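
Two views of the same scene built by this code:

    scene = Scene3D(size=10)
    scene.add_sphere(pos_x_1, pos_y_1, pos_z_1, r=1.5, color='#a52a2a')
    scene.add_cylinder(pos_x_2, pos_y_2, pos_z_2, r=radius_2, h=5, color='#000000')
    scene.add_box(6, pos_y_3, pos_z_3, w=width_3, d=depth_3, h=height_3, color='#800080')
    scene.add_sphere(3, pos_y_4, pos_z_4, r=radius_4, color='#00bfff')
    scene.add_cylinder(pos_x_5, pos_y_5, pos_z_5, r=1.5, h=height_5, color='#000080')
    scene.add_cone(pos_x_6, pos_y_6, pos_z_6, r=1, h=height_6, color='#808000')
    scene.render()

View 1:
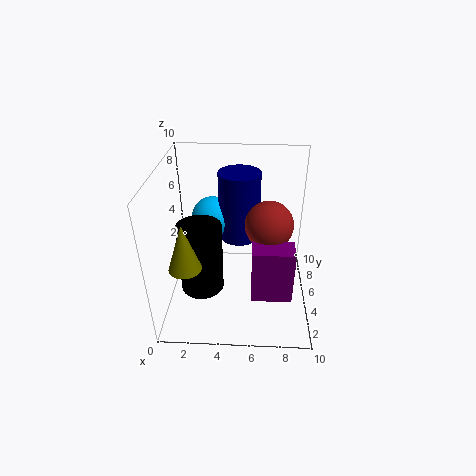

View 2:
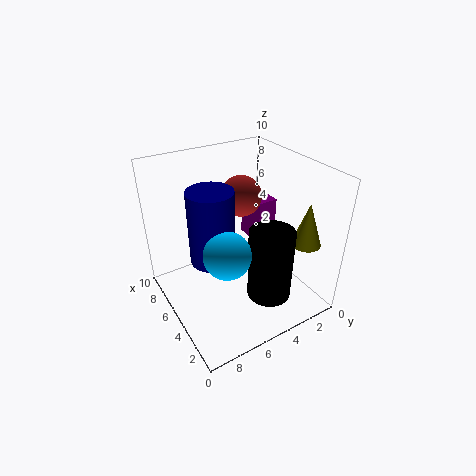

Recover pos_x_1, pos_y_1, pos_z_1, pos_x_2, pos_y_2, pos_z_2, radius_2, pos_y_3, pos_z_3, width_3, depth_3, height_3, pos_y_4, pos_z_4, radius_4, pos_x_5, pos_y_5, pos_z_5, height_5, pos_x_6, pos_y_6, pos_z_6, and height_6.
pos_x_1 = 7; pos_y_1 = 3.5; pos_z_1 = 7; pos_x_2 = 2.5; pos_y_2 = 4; pos_z_2 = 1.5; radius_2 = 1.5; pos_y_3 = 1; pos_z_3 = 3; width_3 = 2.5; depth_3 = 1.5; height_3 = 3.5; pos_y_4 = 7; pos_z_4 = 5.5; radius_4 = 1.5; pos_x_5 = 5; pos_y_5 = 7; pos_z_5 = 4; height_5 = 5; pos_x_6 = 2; pos_y_6 = 1.5; pos_z_6 = 5; height_6 = 3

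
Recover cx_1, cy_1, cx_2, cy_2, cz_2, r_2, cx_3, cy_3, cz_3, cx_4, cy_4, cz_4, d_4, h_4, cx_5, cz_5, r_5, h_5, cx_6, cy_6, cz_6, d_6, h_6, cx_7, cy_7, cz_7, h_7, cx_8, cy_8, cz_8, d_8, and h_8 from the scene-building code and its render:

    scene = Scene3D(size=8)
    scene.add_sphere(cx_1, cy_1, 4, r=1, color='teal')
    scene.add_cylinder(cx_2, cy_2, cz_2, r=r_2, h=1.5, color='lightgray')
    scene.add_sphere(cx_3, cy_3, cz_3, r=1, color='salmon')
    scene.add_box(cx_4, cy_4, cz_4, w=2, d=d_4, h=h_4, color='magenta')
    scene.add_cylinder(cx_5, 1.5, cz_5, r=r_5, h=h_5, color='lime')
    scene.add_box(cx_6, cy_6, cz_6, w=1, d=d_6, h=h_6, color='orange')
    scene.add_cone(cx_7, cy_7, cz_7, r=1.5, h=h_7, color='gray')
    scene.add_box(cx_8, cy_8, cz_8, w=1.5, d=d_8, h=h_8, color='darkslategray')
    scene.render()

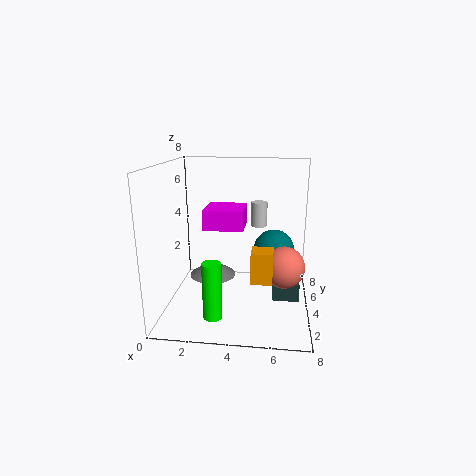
cx_1 = 6
cy_1 = 2.5
cx_2 = 5
cy_2 = 6.5
cz_2 = 4
r_2 = 0.5
cx_3 = 6.5
cy_3 = 1.5
cz_3 = 3.5
cx_4 = 2.5
cy_4 = 2
cz_4 = 5
d_4 = 2
h_4 = 1
cx_5 = 3
cz_5 = 0.5
r_5 = 0.5
h_5 = 3
cx_6 = 5
cy_6 = 0.5
cz_6 = 3
d_6 = 1
h_6 = 1.5
cx_7 = 2
cy_7 = 6.5
cz_7 = 0.5
h_7 = 1
cx_8 = 6
cy_8 = 3.5
cz_8 = 0.5
d_8 = 2
h_8 = 1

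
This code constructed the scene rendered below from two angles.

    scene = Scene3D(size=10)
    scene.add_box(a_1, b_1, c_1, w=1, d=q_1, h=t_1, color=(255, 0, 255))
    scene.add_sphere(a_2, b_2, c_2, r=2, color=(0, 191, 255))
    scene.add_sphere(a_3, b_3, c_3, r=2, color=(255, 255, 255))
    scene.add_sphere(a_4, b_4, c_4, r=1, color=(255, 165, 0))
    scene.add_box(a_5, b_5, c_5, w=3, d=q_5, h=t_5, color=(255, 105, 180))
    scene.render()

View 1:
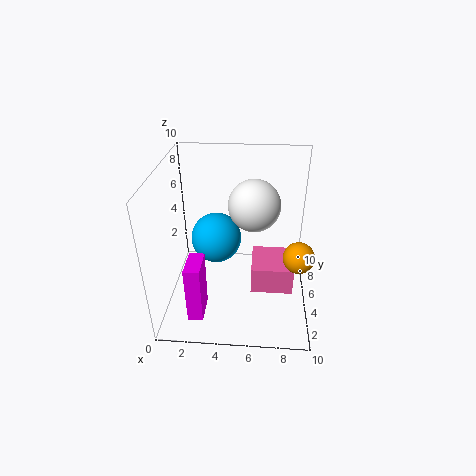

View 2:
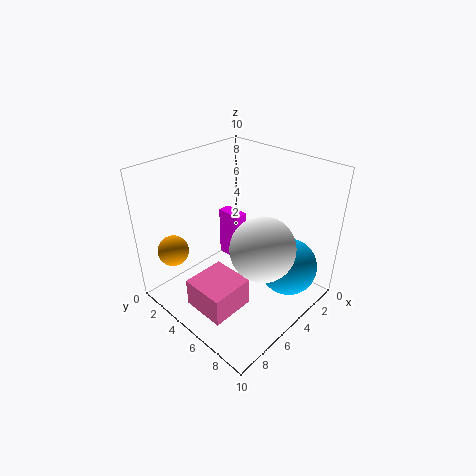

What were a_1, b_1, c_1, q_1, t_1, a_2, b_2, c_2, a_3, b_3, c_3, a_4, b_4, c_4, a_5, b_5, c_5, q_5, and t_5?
a_1 = 2; b_1 = 1; c_1 = 1; q_1 = 2; t_1 = 4; a_2 = 3; b_2 = 8; c_2 = 3; a_3 = 6; b_3 = 8; c_3 = 6; a_4 = 9; b_4 = 3; c_4 = 5; a_5 = 6; b_5 = 4; c_5 = 1; q_5 = 3; t_5 = 2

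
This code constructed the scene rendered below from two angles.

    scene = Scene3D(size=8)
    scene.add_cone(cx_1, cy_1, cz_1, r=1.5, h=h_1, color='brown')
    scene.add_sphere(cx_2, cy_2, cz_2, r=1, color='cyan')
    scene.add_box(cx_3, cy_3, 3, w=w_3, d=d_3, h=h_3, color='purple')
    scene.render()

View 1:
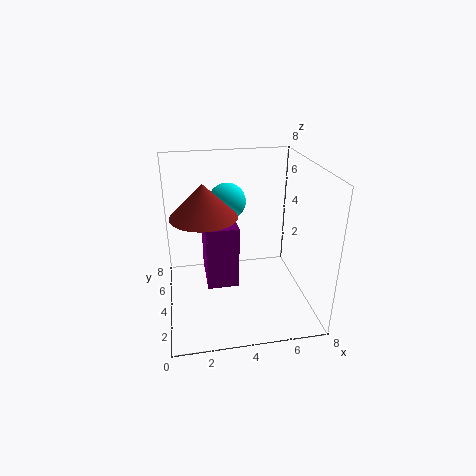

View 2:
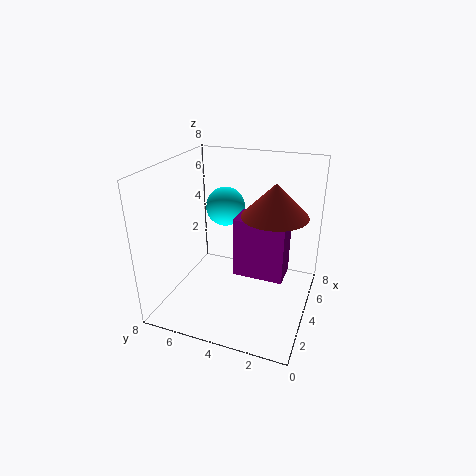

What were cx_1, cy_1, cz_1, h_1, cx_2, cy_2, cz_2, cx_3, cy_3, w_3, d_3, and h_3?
cx_1 = 2
cy_1 = 1.5
cz_1 = 6.5
h_1 = 1.5
cx_2 = 3.5
cy_2 = 4.5
cz_2 = 6
cx_3 = 2
cy_3 = 1
w_3 = 1.5
d_3 = 2.5
h_3 = 3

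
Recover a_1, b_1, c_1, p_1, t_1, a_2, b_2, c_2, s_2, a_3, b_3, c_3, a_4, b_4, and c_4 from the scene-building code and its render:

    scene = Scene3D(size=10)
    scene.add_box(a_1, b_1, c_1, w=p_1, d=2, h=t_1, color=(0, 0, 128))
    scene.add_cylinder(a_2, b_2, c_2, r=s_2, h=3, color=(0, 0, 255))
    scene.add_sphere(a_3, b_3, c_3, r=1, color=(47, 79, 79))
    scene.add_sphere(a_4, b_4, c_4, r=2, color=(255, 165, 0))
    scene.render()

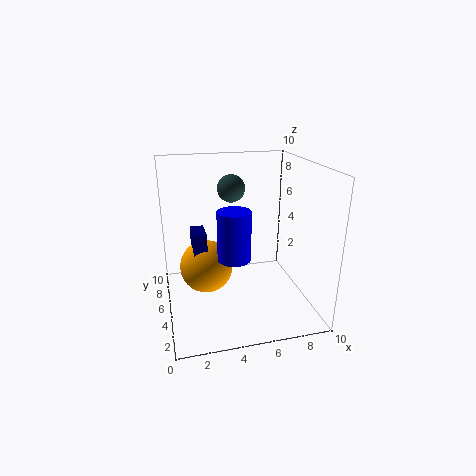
a_1 = 2; b_1 = 6; c_1 = 1; p_1 = 1; t_1 = 4; a_2 = 4; b_2 = 2; c_2 = 5; s_2 = 1; a_3 = 5; b_3 = 7; c_3 = 8; a_4 = 3; b_4 = 7; c_4 = 2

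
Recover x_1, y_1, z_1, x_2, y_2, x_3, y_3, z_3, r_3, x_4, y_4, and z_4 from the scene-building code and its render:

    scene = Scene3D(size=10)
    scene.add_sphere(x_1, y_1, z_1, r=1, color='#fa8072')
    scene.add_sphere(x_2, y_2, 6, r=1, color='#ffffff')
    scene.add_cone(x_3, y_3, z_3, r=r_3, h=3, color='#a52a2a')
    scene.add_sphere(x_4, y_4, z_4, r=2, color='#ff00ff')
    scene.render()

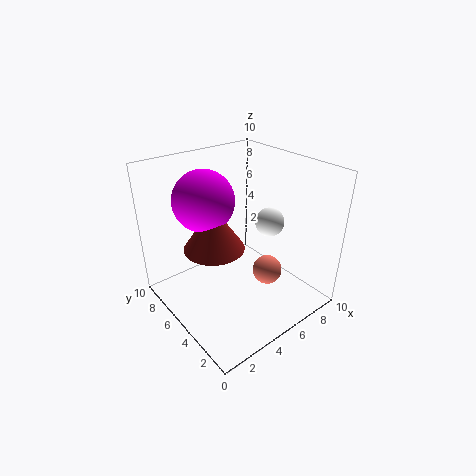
x_1 = 6; y_1 = 3; z_1 = 3; x_2 = 7; y_2 = 4; x_3 = 3; y_3 = 5; z_3 = 5; r_3 = 2; x_4 = 3; y_4 = 6; z_4 = 8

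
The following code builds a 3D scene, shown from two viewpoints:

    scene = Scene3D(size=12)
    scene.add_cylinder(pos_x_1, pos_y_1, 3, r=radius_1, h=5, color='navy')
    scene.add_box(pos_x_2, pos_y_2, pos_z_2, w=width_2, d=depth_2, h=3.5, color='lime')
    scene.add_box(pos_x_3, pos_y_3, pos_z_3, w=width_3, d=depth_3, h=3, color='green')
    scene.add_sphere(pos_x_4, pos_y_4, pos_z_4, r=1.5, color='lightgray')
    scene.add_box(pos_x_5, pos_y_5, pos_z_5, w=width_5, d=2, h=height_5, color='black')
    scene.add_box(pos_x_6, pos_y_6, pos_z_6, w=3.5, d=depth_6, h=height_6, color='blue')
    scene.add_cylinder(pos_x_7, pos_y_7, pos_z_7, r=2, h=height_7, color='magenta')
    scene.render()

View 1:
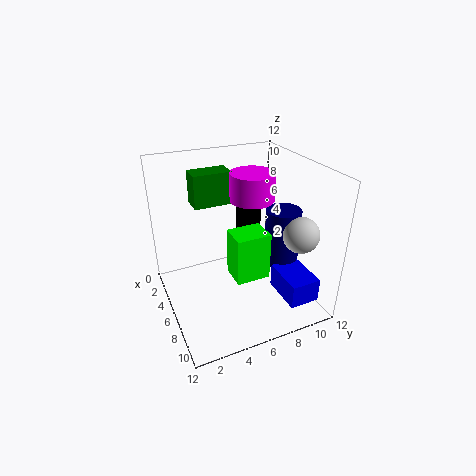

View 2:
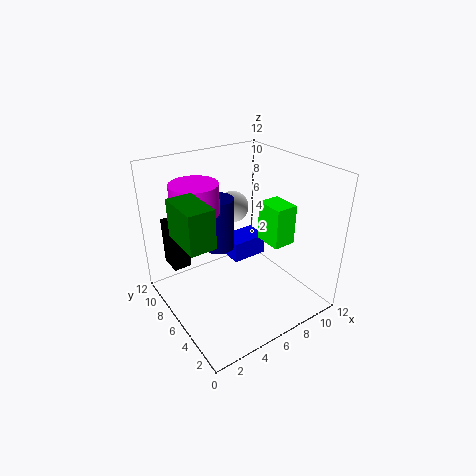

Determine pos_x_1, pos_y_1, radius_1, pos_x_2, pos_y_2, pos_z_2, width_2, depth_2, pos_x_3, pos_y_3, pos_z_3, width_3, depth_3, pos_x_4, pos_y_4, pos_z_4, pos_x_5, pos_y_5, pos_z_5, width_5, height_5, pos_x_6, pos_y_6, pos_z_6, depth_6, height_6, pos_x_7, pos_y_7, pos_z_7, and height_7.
pos_x_1 = 6.5, pos_y_1 = 10, radius_1 = 1.5, pos_x_2 = 8.5, pos_y_2 = 4, pos_z_2 = 5, width_2 = 2, depth_2 = 2.5, pos_x_3 = 0.5, pos_y_3 = 3.5, pos_z_3 = 7.5, width_3 = 2, depth_3 = 3.5, pos_x_4 = 8.5, pos_y_4 = 10.5, pos_z_4 = 6.5, pos_x_5 = 1, pos_y_5 = 8, pos_z_5 = 3.5, width_5 = 1.5, height_5 = 4, pos_x_6 = 7.5, pos_y_6 = 8.5, pos_z_6 = 1.5, depth_6 = 2.5, height_6 = 2, pos_x_7 = 3.5, pos_y_7 = 8.5, pos_z_7 = 8, height_7 = 2.5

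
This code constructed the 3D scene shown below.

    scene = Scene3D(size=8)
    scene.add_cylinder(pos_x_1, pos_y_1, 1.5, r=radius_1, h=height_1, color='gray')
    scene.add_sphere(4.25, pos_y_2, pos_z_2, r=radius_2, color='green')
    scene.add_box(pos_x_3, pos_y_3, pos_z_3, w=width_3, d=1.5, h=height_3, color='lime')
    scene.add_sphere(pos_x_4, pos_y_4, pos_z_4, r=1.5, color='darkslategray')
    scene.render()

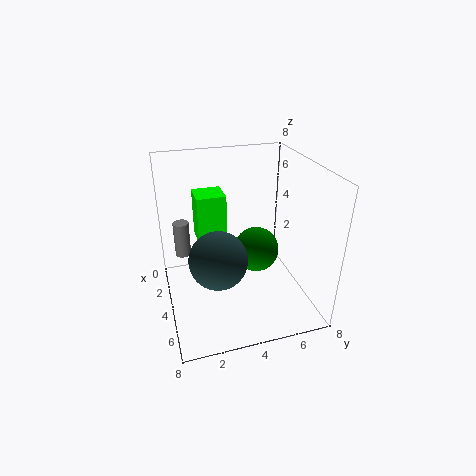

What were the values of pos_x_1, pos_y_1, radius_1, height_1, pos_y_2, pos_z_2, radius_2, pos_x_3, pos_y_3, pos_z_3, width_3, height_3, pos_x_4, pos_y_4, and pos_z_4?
pos_x_1 = 0.75
pos_y_1 = 1.25
radius_1 = 0.5
height_1 = 2.25
pos_y_2 = 5
pos_z_2 = 3.25
radius_2 = 1.25
pos_x_3 = 3
pos_y_3 = 1.75
pos_z_3 = 4.25
width_3 = 1.5
height_3 = 2.5
pos_x_4 = 5.5
pos_y_4 = 2.5
pos_z_4 = 3.75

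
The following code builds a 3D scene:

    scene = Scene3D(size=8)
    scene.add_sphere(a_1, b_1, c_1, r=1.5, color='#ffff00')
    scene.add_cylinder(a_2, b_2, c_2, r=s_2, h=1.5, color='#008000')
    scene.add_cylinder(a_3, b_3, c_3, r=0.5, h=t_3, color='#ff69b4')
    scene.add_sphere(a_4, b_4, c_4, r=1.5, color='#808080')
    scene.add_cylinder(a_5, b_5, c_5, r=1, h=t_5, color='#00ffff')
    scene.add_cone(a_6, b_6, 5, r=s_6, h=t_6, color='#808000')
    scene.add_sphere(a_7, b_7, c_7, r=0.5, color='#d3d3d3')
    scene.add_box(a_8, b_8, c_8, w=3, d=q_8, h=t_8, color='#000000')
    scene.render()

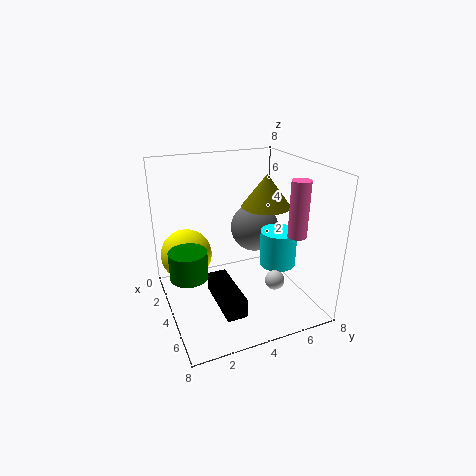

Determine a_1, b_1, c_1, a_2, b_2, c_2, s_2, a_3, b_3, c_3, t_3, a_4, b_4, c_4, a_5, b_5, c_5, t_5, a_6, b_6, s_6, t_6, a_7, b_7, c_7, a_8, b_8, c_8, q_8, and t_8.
a_1 = 2; b_1 = 1.5; c_1 = 2.5; a_2 = 4.5; b_2 = 1; c_2 = 2.5; s_2 = 1; a_3 = 6; b_3 = 6.5; c_3 = 4.5; t_3 = 3; a_4 = 2; b_4 = 6; c_4 = 3.5; a_5 = 5; b_5 = 6; c_5 = 2.5; t_5 = 2; a_6 = 2.5; b_6 = 6.5; s_6 = 1.5; t_6 = 2; a_7 = 6.5; b_7 = 5; c_7 = 2.5; a_8 = 4.5; b_8 = 2; c_8 = 1.5; q_8 = 1; t_8 = 1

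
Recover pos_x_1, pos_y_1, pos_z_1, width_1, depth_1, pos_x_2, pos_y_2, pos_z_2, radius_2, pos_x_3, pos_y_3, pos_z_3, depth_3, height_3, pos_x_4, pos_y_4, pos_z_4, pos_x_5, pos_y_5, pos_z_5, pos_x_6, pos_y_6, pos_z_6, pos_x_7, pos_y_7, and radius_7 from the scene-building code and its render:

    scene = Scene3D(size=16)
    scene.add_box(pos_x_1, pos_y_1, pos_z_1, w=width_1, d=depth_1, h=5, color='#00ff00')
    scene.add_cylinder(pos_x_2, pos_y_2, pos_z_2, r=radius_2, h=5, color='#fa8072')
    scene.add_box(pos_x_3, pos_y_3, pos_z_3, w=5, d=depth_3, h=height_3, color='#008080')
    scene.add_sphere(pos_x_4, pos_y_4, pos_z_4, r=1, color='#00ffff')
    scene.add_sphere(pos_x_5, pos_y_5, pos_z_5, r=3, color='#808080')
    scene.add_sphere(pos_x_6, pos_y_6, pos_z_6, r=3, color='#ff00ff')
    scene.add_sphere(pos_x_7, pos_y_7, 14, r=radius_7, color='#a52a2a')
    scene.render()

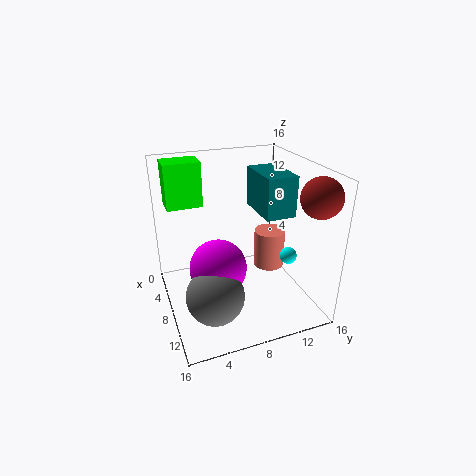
pos_x_1 = 2, pos_y_1 = 1, pos_z_1 = 11, width_1 = 3, depth_1 = 4, pos_x_2 = 4, pos_y_2 = 14, pos_z_2 = 1, radius_2 = 2, pos_x_3 = 8, pos_y_3 = 9, pos_z_3 = 12, depth_3 = 3, height_3 = 4, pos_x_4 = 9, pos_y_4 = 14, pos_z_4 = 5, pos_x_5 = 12, pos_y_5 = 4, pos_z_5 = 4, pos_x_6 = 10, pos_y_6 = 5, pos_z_6 = 6, pos_x_7 = 14, pos_y_7 = 14, radius_7 = 2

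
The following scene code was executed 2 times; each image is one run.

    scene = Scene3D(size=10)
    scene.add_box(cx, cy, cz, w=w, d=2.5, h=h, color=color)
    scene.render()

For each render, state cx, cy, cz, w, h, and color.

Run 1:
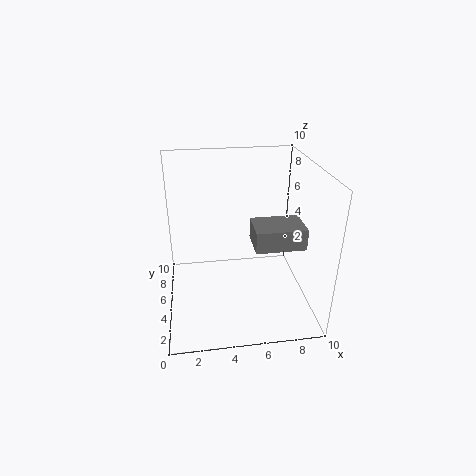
cx = 6, cy = 3.5, cz = 4.5, w = 3.5, h = 1.5, color = 'gray'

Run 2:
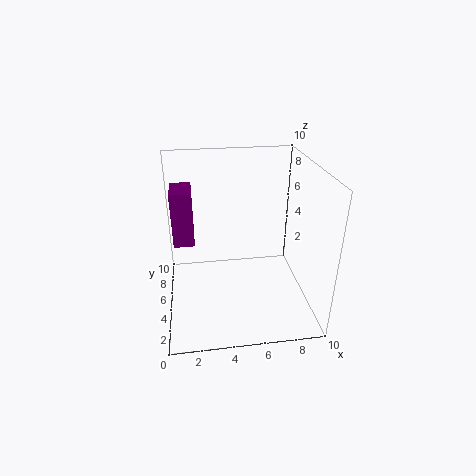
cx = 0.5, cy = 6, cz = 4, w = 1.5, h = 4, color = 'purple'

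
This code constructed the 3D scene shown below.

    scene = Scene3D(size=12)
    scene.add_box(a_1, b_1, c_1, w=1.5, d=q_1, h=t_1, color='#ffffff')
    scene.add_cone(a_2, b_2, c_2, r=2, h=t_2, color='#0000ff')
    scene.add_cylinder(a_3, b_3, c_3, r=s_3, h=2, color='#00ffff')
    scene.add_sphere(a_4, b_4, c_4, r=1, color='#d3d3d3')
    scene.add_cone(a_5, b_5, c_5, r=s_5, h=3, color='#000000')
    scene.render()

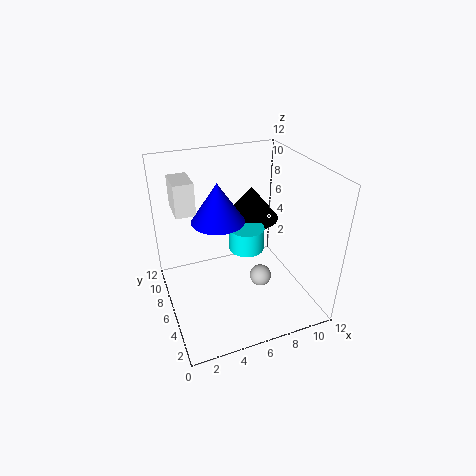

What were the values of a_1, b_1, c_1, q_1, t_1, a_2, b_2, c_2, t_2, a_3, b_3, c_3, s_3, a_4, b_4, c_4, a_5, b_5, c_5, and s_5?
a_1 = 1; b_1 = 5.5; c_1 = 9; q_1 = 2.5; t_1 = 2.5; a_2 = 4; b_2 = 5; c_2 = 8.5; t_2 = 3; a_3 = 7; b_3 = 6.5; c_3 = 4.5; s_3 = 1.5; a_4 = 8.5; b_4 = 6.5; c_4 = 1; a_5 = 8.5; b_5 = 9; c_5 = 6; s_5 = 2.5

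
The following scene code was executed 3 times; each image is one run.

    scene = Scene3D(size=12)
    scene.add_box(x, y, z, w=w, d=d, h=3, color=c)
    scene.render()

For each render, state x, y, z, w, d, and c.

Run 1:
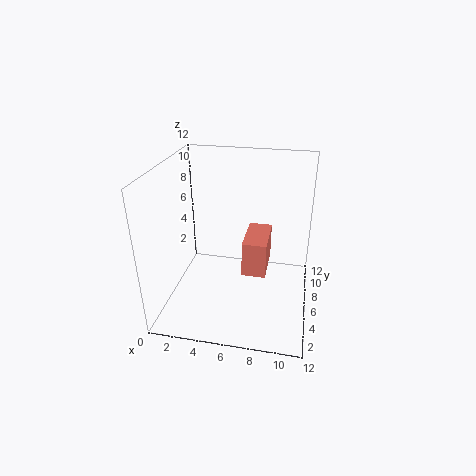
x = 6.5
y = 5
z = 3
w = 2
d = 4
c = 'salmon'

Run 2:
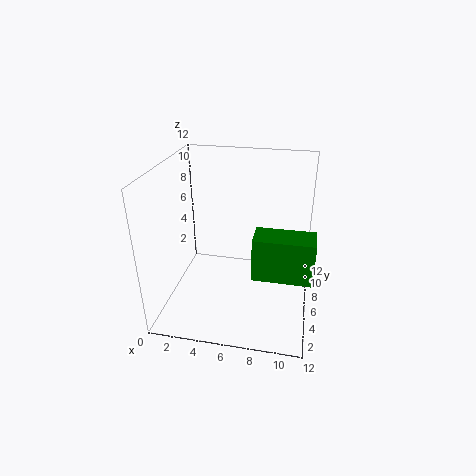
x = 8
y = 0.5
z = 6
w = 4
d = 2
c = 'green'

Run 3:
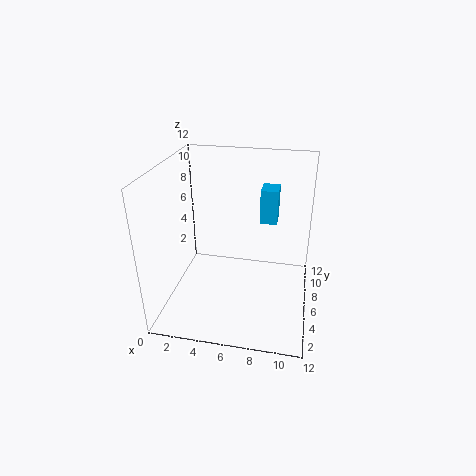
x = 7.5
y = 8
z = 6.5
w = 1.5
d = 2
c = 'deepskyblue'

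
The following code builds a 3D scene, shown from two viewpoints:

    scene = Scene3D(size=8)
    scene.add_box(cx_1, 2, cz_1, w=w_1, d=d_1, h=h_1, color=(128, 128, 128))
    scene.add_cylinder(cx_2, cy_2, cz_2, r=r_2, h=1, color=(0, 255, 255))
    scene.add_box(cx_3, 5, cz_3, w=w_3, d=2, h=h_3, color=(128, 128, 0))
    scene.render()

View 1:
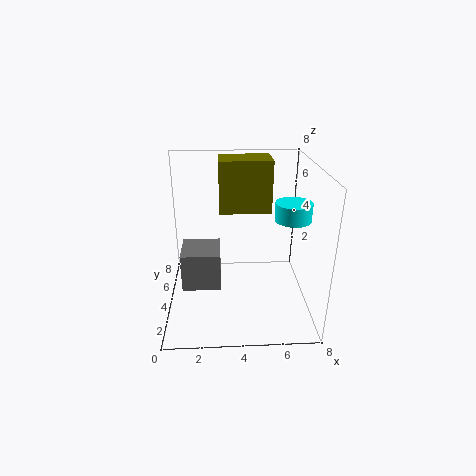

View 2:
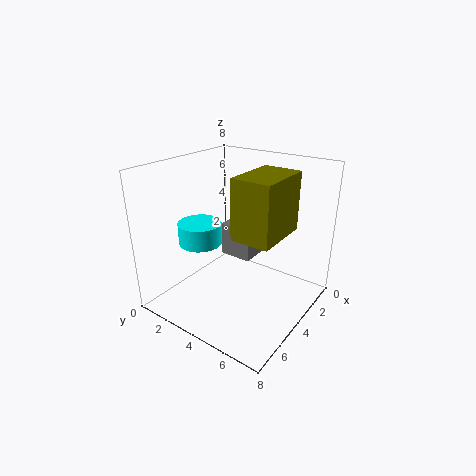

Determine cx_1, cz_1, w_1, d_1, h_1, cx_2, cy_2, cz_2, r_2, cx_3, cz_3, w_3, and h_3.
cx_1 = 1, cz_1 = 2, w_1 = 2, d_1 = 2, h_1 = 2, cx_2 = 7, cy_2 = 4, cz_2 = 5, r_2 = 1, cx_3 = 3, cz_3 = 5, w_3 = 3, h_3 = 3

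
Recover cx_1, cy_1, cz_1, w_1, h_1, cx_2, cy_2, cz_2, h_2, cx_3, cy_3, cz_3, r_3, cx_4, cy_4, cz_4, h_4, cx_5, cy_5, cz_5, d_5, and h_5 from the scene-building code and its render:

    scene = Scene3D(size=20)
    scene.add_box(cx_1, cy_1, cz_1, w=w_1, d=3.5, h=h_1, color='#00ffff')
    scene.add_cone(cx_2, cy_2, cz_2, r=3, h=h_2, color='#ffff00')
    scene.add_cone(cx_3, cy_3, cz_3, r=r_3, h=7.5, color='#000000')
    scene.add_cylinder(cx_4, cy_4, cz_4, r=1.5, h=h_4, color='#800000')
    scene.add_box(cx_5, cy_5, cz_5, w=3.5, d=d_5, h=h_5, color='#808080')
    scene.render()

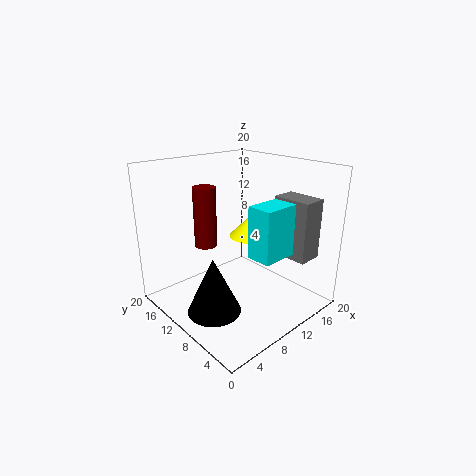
cx_1 = 9, cy_1 = 3.5, cz_1 = 8.5, w_1 = 5, h_1 = 7, cx_2 = 12, cy_2 = 9.5, cz_2 = 10, h_2 = 3, cx_3 = 4, cy_3 = 8, cz_3 = 2, r_3 = 3.5, cx_4 = 6, cy_4 = 12, cz_4 = 9.5, h_4 = 8, cx_5 = 15, cy_5 = 2.5, cz_5 = 7, d_5 = 5.5, h_5 = 8.5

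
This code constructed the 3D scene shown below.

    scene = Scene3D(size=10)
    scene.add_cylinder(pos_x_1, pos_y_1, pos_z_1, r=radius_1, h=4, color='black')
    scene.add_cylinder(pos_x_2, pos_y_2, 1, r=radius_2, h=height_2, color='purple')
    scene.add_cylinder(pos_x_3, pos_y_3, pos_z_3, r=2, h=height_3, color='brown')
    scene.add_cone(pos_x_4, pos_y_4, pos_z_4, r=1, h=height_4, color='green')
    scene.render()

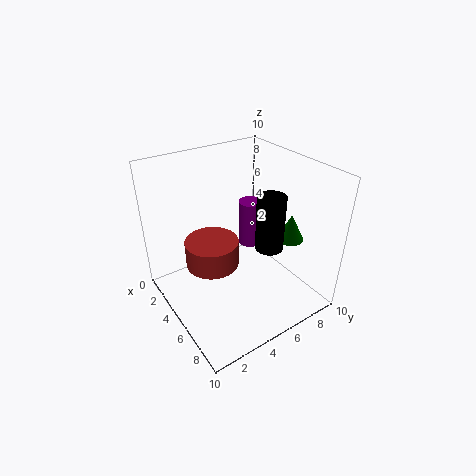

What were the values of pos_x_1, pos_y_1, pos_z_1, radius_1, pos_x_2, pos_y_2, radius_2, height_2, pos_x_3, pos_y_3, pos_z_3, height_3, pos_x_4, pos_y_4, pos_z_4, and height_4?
pos_x_1 = 6; pos_y_1 = 7; pos_z_1 = 4; radius_1 = 1; pos_x_2 = 1; pos_y_2 = 9; radius_2 = 1; height_2 = 4; pos_x_3 = 3; pos_y_3 = 4; pos_z_3 = 2; height_3 = 2; pos_x_4 = 6; pos_y_4 = 9; pos_z_4 = 4; height_4 = 2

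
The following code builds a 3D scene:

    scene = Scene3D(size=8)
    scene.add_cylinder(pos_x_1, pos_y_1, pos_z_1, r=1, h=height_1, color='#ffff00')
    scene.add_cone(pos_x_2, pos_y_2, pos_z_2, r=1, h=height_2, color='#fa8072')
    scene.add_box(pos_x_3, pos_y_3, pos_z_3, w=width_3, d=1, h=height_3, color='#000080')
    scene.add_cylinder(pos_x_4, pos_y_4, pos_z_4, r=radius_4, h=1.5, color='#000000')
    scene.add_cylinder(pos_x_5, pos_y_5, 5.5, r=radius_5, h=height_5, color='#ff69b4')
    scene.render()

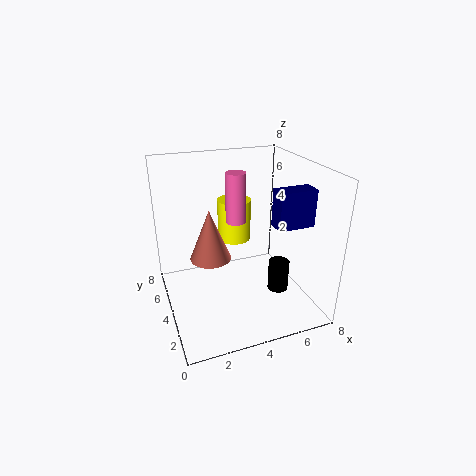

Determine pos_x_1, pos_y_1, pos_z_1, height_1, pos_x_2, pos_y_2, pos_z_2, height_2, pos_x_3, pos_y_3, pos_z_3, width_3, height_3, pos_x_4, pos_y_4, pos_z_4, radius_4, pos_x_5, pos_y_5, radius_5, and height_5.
pos_x_1 = 4.5; pos_y_1 = 6; pos_z_1 = 3; height_1 = 2.5; pos_x_2 = 2; pos_y_2 = 2.5; pos_z_2 = 4; height_2 = 2.5; pos_x_3 = 5.5; pos_y_3 = 2; pos_z_3 = 5; width_3 = 2; height_3 = 2; pos_x_4 = 5; pos_y_4 = 1; pos_z_4 = 2.5; radius_4 = 0.5; pos_x_5 = 3.5; pos_y_5 = 3; radius_5 = 0.5; height_5 = 2.5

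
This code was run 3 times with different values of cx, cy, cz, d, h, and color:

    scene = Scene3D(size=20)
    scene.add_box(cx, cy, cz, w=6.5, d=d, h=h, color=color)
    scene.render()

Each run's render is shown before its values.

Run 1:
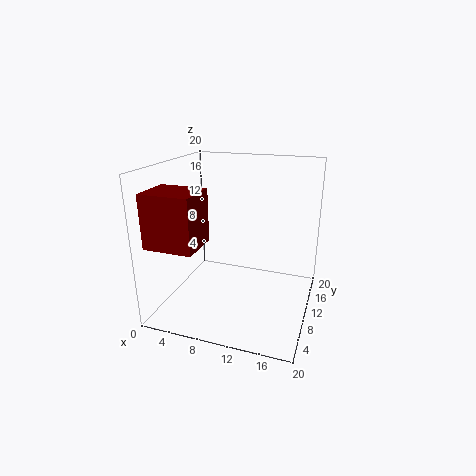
cx = 0.5; cy = 1.5; cz = 10.5; d = 5.5; h = 7; color = 'maroon'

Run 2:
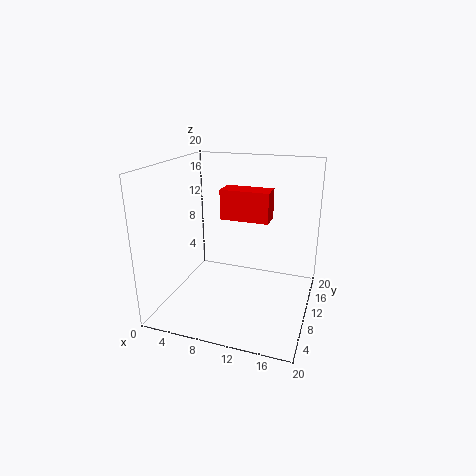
cx = 8; cy = 8.5; cz = 13; d = 3; h = 4; color = 'red'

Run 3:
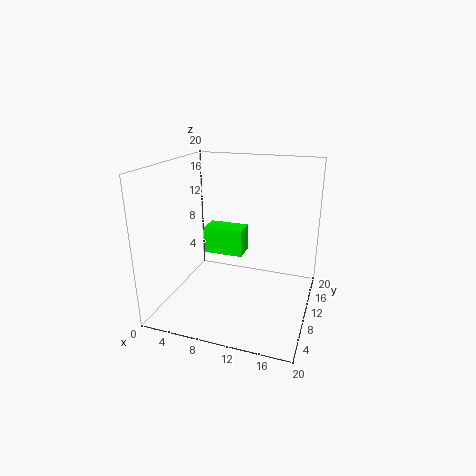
cx = 2; cy = 16; cz = 4; d = 3.5; h = 4.5; color = 'lime'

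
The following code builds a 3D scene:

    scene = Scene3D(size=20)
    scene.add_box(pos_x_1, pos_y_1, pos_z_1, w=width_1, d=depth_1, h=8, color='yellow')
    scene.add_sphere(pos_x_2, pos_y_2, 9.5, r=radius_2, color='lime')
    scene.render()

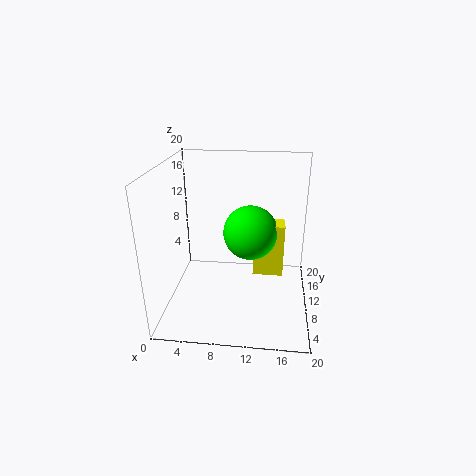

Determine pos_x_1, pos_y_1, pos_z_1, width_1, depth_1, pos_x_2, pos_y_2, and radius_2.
pos_x_1 = 12
pos_y_1 = 12
pos_z_1 = 3
width_1 = 4.5
depth_1 = 3
pos_x_2 = 11.5
pos_y_2 = 13
radius_2 = 4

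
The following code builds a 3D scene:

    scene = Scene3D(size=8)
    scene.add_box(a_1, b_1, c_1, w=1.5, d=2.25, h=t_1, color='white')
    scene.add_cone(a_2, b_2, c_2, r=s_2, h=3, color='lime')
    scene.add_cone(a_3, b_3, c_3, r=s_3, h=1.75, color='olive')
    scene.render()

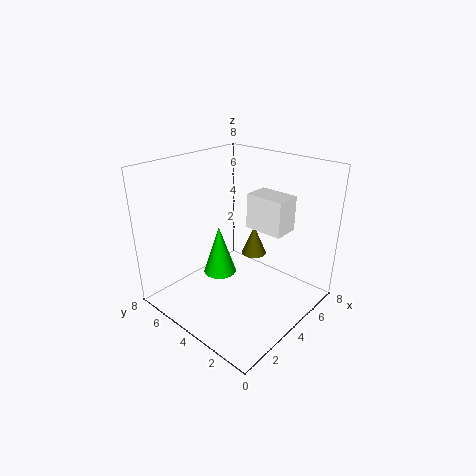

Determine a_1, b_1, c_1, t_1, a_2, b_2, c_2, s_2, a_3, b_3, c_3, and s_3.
a_1 = 5; b_1 = 2; c_1 = 4.25; t_1 = 2; a_2 = 4.25; b_2 = 5.75; c_2 = 1; s_2 = 1; a_3 = 5.75; b_3 = 4.25; c_3 = 2.25; s_3 = 0.75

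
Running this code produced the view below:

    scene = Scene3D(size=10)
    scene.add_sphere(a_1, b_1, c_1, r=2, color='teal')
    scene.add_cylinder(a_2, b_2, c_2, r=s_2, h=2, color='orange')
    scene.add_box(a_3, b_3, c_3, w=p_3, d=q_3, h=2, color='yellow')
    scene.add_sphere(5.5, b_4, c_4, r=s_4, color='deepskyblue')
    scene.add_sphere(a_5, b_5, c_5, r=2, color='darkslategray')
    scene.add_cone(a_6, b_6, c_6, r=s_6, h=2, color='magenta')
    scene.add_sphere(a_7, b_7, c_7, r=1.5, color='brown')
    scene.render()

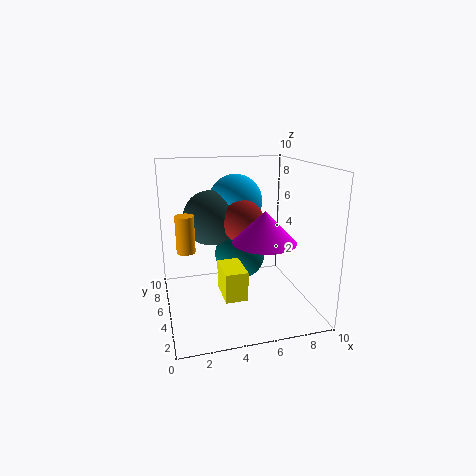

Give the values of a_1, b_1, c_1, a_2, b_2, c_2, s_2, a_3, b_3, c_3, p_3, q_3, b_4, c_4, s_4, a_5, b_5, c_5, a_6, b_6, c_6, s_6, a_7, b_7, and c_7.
a_1 = 6, b_1 = 8, c_1 = 2.5, a_2 = 1, b_2 = 1, c_2 = 6, s_2 = 0.5, a_3 = 3.5, b_3 = 2.5, c_3 = 1.5, p_3 = 1.5, q_3 = 2.5, b_4 = 7.5, c_4 = 7, s_4 = 2, a_5 = 3.5, b_5 = 7, c_5 = 6, a_6 = 6, b_6 = 2.5, c_6 = 5.5, s_6 = 2, a_7 = 5.5, b_7 = 5.5, c_7 = 6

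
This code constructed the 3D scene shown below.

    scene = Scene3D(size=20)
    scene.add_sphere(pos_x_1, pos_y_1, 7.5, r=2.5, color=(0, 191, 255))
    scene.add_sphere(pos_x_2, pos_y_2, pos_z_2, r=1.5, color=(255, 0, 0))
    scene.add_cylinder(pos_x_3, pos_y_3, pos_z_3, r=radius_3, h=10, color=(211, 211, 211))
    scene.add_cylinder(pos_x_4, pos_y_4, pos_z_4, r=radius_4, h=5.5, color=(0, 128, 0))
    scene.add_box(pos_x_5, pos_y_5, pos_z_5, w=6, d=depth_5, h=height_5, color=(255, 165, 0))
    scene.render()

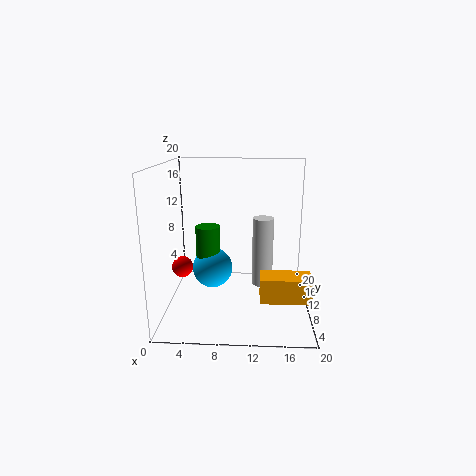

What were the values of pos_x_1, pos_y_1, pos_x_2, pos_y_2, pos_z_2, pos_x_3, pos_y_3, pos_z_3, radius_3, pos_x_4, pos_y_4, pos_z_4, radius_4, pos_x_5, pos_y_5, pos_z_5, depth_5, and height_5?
pos_x_1 = 7
pos_y_1 = 5.5
pos_x_2 = 2
pos_y_2 = 10
pos_z_2 = 5.5
pos_x_3 = 13.5
pos_y_3 = 11.5
pos_z_3 = 2.5
radius_3 = 1.5
pos_x_4 = 6.5
pos_y_4 = 5.5
pos_z_4 = 7.5
radius_4 = 1.5
pos_x_5 = 13
pos_y_5 = 1
pos_z_5 = 5
depth_5 = 3
height_5 = 3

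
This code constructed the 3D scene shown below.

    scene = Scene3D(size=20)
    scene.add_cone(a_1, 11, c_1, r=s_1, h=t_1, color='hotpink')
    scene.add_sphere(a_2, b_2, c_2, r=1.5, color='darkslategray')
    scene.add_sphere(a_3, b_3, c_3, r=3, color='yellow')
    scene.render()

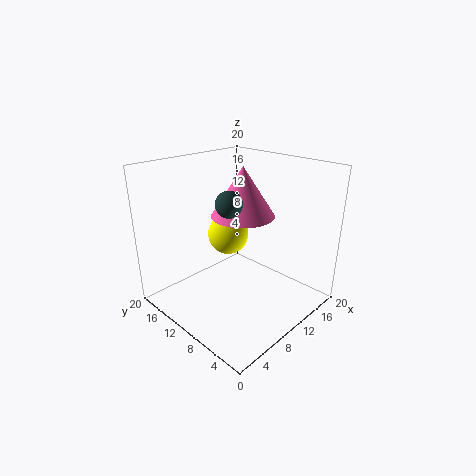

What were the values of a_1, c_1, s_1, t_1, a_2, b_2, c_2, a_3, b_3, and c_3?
a_1 = 12
c_1 = 12.5
s_1 = 4.5
t_1 = 7
a_2 = 4
b_2 = 5.5
c_2 = 17.5
a_3 = 11.5
b_3 = 13.5
c_3 = 9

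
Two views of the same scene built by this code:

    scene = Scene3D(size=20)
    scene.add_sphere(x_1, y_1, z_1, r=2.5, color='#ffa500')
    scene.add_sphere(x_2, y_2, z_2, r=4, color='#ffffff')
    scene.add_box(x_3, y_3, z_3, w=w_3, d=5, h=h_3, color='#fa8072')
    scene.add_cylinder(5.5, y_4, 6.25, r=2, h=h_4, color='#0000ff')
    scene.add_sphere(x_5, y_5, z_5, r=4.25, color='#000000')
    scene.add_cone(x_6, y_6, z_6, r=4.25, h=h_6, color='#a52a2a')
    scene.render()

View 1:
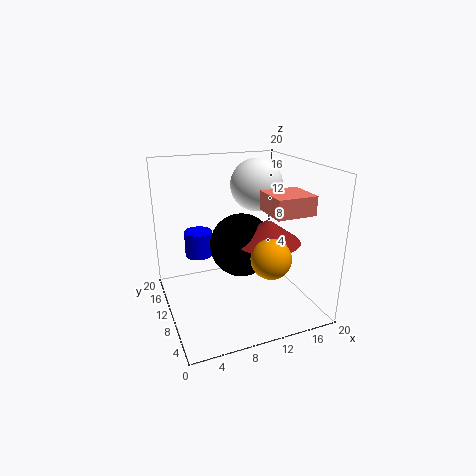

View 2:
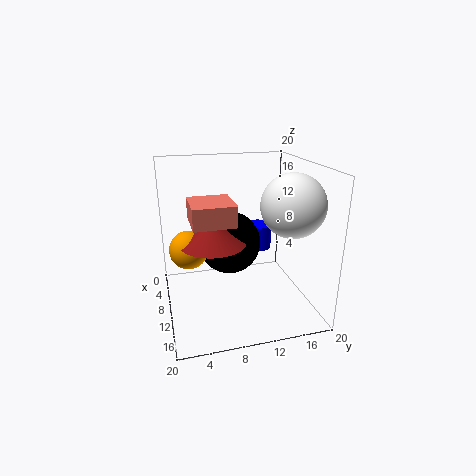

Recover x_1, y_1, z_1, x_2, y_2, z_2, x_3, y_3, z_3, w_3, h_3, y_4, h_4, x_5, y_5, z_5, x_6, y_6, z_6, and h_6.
x_1 = 11.5
y_1 = 3
z_1 = 9.75
x_2 = 15.25
y_2 = 15.5
z_2 = 15.75
x_3 = 12.25
y_3 = 3
z_3 = 14.5
w_3 = 5.25
h_3 = 2.5
y_4 = 14.5
h_4 = 3.75
x_5 = 10
y_5 = 8.75
z_5 = 9.5
x_6 = 12.5
y_6 = 6
z_6 = 10.75
h_6 = 3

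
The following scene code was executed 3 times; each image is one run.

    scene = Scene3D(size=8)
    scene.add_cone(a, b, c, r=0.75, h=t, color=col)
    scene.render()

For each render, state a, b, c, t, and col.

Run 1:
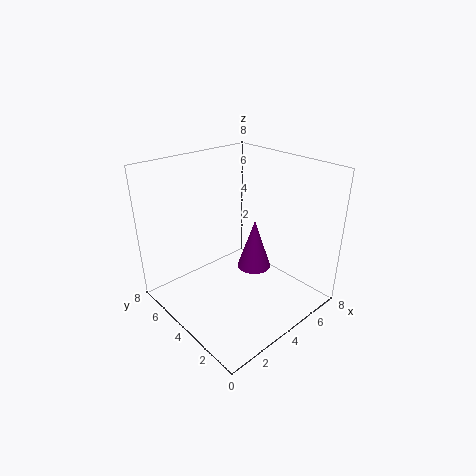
a = 2.5, b = 1.25, c = 4.25, t = 2.25, col = 'purple'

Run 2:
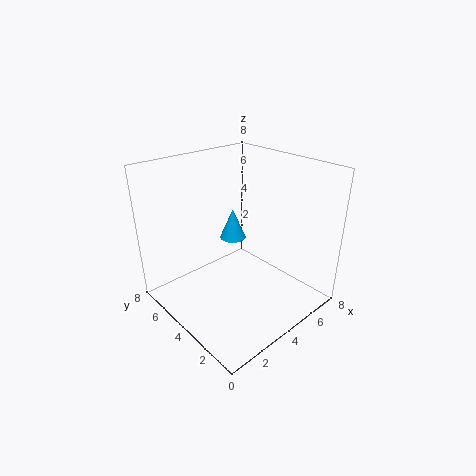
a = 4.5, b = 5, c = 3.5, t = 1.75, col = 'deepskyblue'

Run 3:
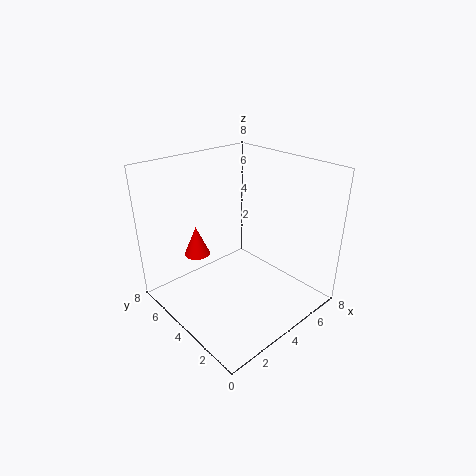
a = 2.75, b = 6.25, c = 2.5, t = 1.75, col = 'red'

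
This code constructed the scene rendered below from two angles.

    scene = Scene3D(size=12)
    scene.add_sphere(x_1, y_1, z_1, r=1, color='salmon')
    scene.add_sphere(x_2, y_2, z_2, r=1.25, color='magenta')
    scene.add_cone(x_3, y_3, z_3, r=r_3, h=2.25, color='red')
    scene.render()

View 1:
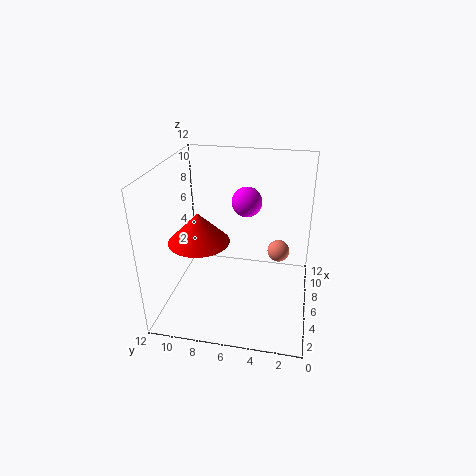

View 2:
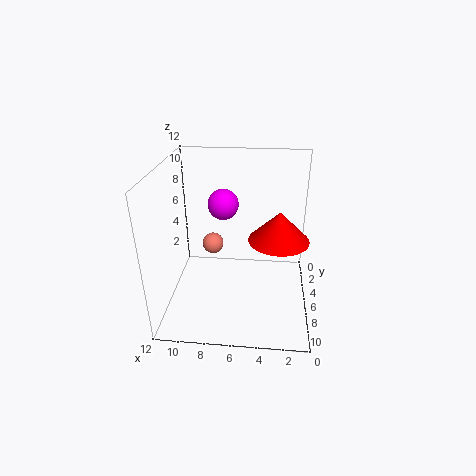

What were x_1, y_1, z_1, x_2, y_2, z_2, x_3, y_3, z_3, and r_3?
x_1 = 8.75, y_1 = 2.75, z_1 = 3.5, x_2 = 7.25, y_2 = 5.5, z_2 = 8.75, x_3 = 2.75, y_3 = 8.25, z_3 = 7.25, r_3 = 2.25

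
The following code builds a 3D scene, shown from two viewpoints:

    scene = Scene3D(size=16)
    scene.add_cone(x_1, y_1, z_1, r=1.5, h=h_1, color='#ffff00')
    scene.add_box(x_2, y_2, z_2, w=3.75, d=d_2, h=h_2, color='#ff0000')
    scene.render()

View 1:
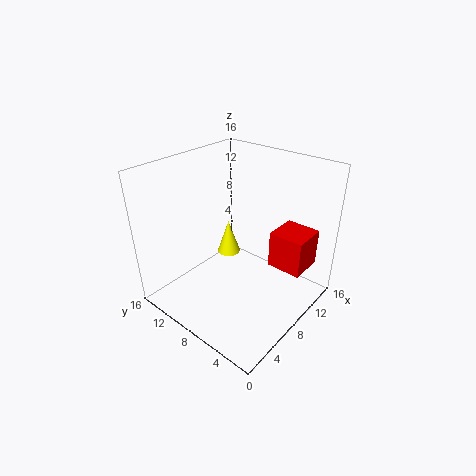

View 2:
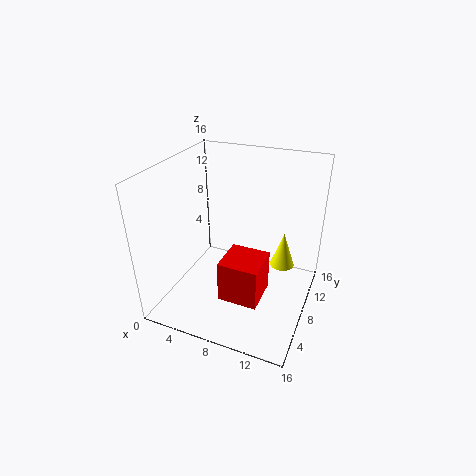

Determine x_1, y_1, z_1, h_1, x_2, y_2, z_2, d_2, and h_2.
x_1 = 12, y_1 = 13, z_1 = 2.25, h_1 = 4.5, x_2 = 9, y_2 = 0.75, z_2 = 5.5, d_2 = 3.75, h_2 = 4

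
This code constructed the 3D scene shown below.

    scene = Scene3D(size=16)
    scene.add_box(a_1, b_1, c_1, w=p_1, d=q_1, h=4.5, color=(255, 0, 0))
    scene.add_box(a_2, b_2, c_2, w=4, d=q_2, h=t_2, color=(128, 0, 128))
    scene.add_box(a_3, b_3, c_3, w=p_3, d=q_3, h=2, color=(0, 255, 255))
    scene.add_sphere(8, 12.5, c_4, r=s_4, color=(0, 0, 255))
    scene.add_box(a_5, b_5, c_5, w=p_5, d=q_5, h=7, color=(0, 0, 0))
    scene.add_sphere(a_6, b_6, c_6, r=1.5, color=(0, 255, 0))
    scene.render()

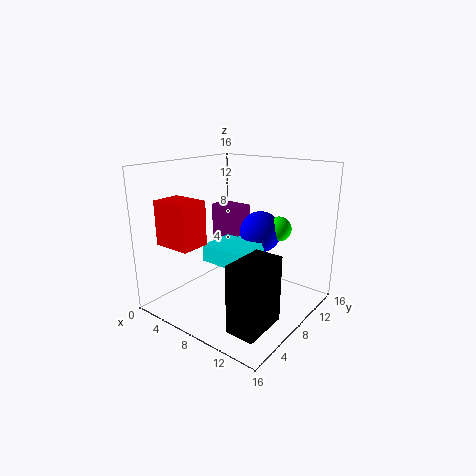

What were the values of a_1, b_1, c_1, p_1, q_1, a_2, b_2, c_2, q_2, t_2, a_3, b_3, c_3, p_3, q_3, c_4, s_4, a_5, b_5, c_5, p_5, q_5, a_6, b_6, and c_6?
a_1 = 3.5; b_1 = 0.5; c_1 = 8.5; p_1 = 4; q_1 = 3; a_2 = 2; b_2 = 10.5; c_2 = 4.5; q_2 = 2.5; t_2 = 6; a_3 = 4.5; b_3 = 6; c_3 = 5; p_3 = 5; q_3 = 5; c_4 = 7.5; s_4 = 2.5; a_5 = 11.5; b_5 = 1.5; c_5 = 1; p_5 = 3; q_5 = 5; a_6 = 10; b_6 = 13.5; c_6 = 8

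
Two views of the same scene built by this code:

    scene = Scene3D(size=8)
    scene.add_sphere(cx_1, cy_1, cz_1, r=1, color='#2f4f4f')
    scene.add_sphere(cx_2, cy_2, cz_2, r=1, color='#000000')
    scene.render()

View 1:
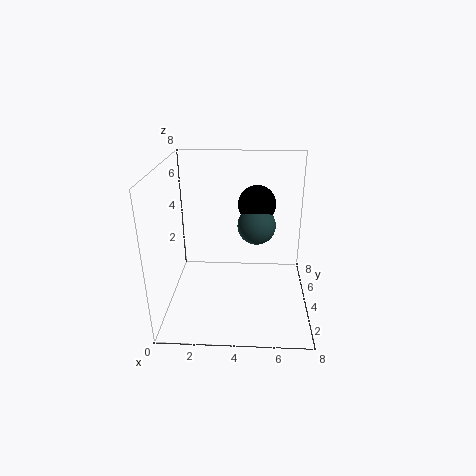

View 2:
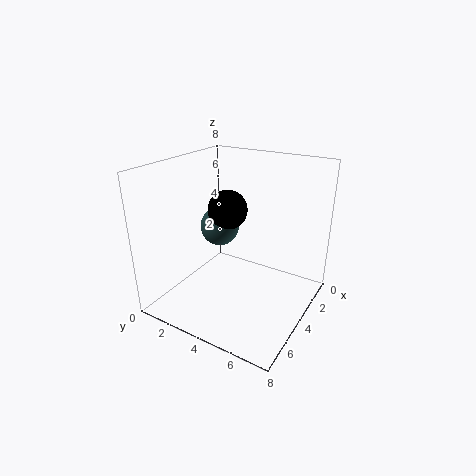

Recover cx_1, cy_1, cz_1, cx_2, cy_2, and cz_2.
cx_1 = 5
cy_1 = 3.5
cz_1 = 5
cx_2 = 5
cy_2 = 4
cz_2 = 6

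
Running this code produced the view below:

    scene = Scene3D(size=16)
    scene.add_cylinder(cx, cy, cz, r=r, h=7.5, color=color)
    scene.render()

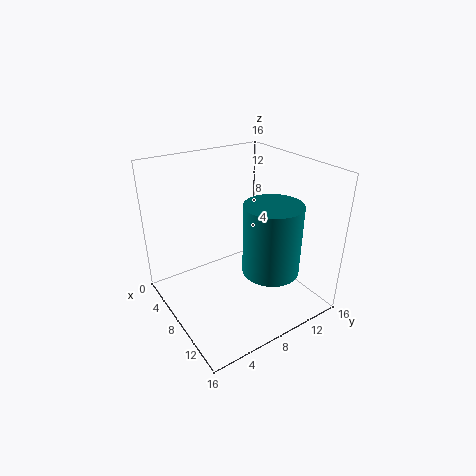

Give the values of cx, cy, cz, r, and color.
cx = 12
cy = 9.5
cz = 5.5
r = 3
color = 'teal'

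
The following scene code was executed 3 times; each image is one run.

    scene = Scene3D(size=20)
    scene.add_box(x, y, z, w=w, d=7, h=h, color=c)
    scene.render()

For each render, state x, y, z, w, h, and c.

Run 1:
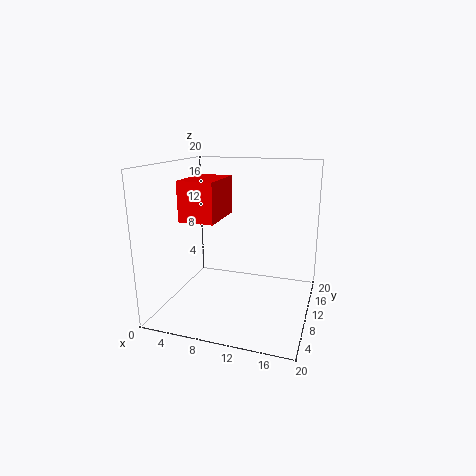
x = 4.5; y = 3.5; z = 13.5; w = 4.5; h = 5; c = 'red'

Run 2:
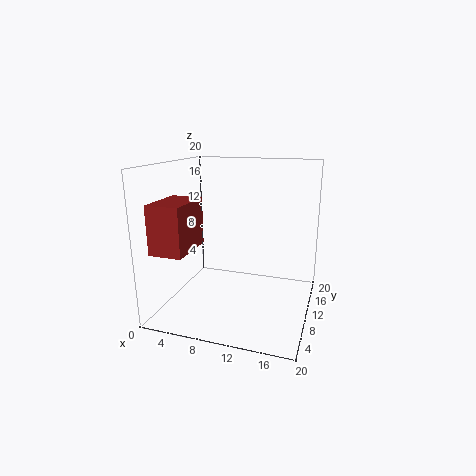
x = 0.5; y = 2.5; z = 9; w = 4.5; h = 6.5; c = 'brown'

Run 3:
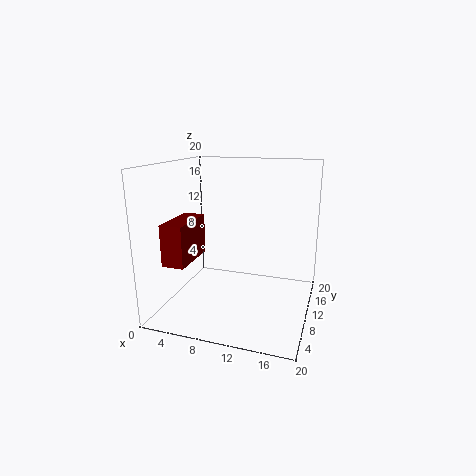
x = 2; y = 3; z = 7.5; w = 3; h = 5.5; c = 'maroon'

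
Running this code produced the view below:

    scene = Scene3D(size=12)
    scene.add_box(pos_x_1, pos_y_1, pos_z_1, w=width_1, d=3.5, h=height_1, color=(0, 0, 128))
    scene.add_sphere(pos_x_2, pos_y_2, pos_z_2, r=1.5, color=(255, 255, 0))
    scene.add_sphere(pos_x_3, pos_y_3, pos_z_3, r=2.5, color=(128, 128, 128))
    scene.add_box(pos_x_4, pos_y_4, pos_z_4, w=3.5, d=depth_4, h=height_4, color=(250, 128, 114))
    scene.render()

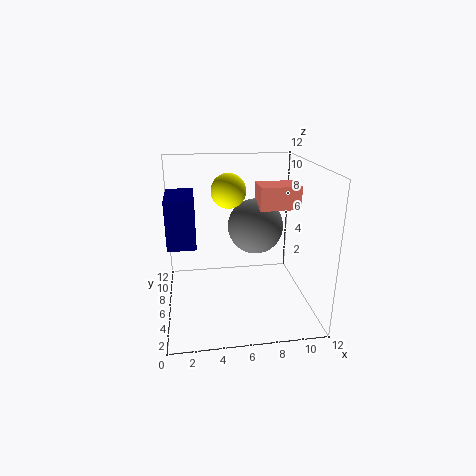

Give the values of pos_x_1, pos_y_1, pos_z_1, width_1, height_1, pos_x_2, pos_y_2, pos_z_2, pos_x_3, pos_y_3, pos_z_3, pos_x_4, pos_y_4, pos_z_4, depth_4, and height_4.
pos_x_1 = 0.5, pos_y_1 = 2, pos_z_1 = 7, width_1 = 2, height_1 = 3.5, pos_x_2 = 5.5, pos_y_2 = 8, pos_z_2 = 9.5, pos_x_3 = 8, pos_y_3 = 8.5, pos_z_3 = 6, pos_x_4 = 8, pos_y_4 = 6.5, pos_z_4 = 8, depth_4 = 2.5, height_4 = 2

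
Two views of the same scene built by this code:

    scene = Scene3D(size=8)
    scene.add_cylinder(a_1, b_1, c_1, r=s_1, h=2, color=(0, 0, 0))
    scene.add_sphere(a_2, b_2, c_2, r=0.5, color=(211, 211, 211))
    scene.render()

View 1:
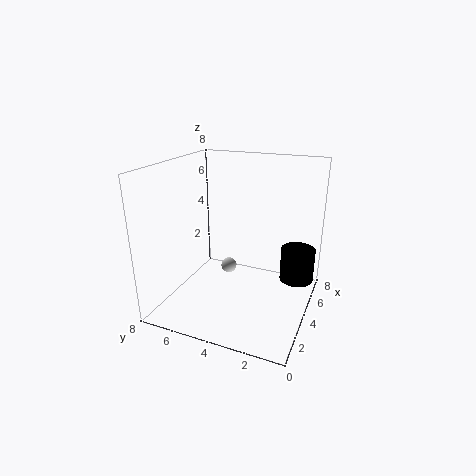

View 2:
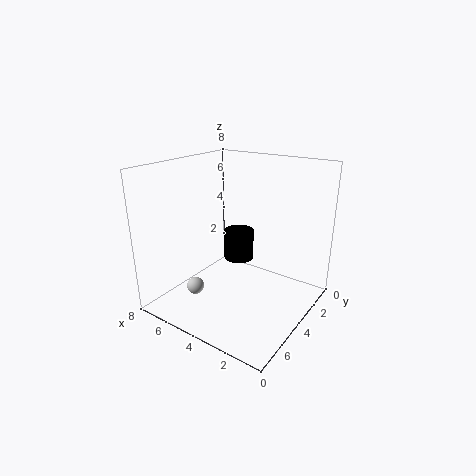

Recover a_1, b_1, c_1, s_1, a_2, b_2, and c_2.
a_1 = 6, b_1 = 1, c_1 = 1, s_1 = 1, a_2 = 6, b_2 = 5.5, c_2 = 1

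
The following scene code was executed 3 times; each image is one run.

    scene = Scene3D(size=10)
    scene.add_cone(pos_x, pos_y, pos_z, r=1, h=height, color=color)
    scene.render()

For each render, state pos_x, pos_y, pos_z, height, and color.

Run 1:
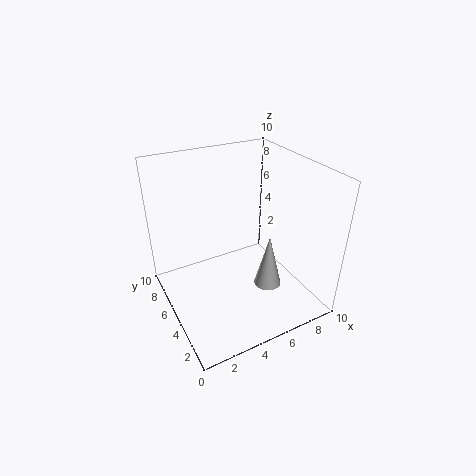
pos_x = 7
pos_y = 4
pos_z = 1
height = 4
color = 'lightgray'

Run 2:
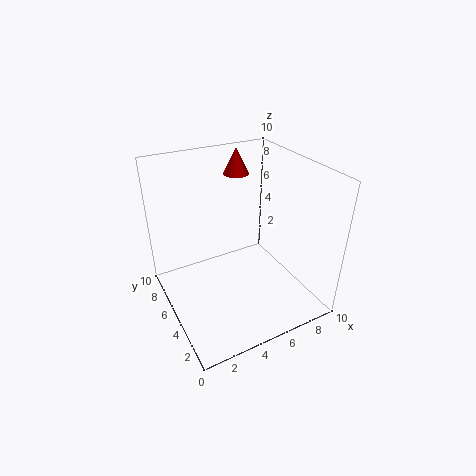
pos_x = 7
pos_y = 9
pos_z = 8
height = 2
color = 'red'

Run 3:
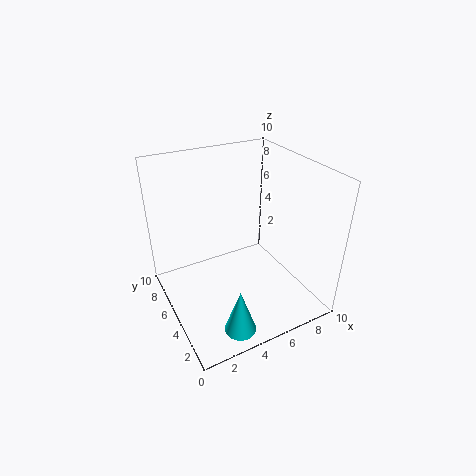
pos_x = 3
pos_y = 1
pos_z = 1
height = 3
color = 'cyan'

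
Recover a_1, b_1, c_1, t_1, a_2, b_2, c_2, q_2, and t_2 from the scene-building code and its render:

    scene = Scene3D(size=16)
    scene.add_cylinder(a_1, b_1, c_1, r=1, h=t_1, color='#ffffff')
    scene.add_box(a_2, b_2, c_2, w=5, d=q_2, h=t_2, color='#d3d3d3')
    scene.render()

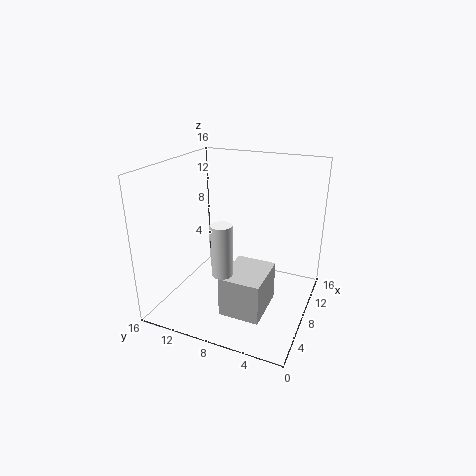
a_1 = 2, b_1 = 7, c_1 = 7, t_1 = 5, a_2 = 1, b_2 = 3, c_2 = 3, q_2 = 4, t_2 = 4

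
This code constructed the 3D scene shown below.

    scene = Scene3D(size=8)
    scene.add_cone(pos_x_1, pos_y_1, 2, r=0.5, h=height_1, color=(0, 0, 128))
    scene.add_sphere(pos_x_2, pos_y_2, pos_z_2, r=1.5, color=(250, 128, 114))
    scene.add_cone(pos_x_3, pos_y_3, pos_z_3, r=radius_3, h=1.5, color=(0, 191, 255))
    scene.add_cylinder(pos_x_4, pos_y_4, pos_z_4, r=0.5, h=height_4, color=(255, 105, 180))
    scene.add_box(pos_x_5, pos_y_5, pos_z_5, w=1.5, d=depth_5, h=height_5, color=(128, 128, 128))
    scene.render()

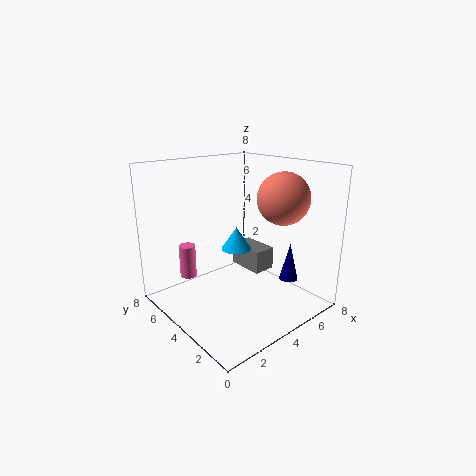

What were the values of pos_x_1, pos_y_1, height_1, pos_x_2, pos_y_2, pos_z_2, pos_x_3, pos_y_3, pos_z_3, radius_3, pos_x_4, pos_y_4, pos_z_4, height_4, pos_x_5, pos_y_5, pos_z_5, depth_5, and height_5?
pos_x_1 = 5.5; pos_y_1 = 1.5; height_1 = 2; pos_x_2 = 6.5; pos_y_2 = 3; pos_z_2 = 6; pos_x_3 = 6; pos_y_3 = 6.5; pos_z_3 = 2; radius_3 = 1; pos_x_4 = 2.5; pos_y_4 = 7; pos_z_4 = 1; height_4 = 2; pos_x_5 = 6.5; pos_y_5 = 5; pos_z_5 = 0.5; depth_5 = 2.5; height_5 = 1.5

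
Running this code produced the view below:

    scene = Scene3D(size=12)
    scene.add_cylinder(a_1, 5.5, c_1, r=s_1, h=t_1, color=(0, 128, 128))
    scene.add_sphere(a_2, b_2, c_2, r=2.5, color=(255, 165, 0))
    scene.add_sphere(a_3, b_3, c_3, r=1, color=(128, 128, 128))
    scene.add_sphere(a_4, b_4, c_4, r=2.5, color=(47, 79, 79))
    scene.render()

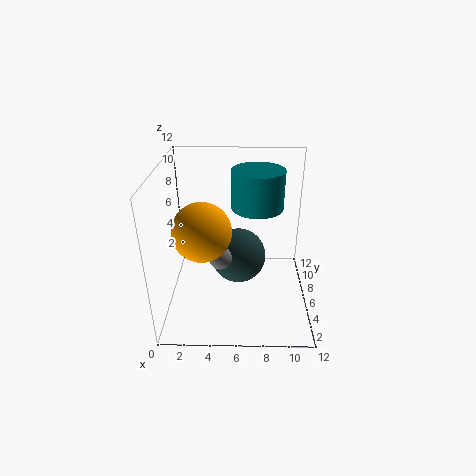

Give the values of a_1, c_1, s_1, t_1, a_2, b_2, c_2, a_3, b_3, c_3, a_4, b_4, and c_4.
a_1 = 7.5, c_1 = 9, s_1 = 2, t_1 = 3, a_2 = 3, b_2 = 6, c_2 = 6.5, a_3 = 4.5, b_3 = 6, c_3 = 4, a_4 = 6, b_4 = 8, c_4 = 3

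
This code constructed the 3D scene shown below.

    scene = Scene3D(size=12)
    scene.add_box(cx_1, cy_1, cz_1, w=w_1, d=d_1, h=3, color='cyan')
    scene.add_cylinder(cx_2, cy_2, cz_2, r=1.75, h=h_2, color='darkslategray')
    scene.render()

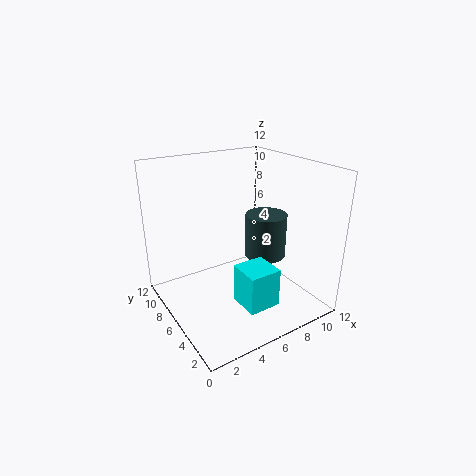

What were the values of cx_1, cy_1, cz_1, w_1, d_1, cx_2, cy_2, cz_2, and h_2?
cx_1 = 4, cy_1 = 1, cz_1 = 2.25, w_1 = 2.5, d_1 = 2.5, cx_2 = 8.5, cy_2 = 5.5, cz_2 = 4, h_2 = 3.75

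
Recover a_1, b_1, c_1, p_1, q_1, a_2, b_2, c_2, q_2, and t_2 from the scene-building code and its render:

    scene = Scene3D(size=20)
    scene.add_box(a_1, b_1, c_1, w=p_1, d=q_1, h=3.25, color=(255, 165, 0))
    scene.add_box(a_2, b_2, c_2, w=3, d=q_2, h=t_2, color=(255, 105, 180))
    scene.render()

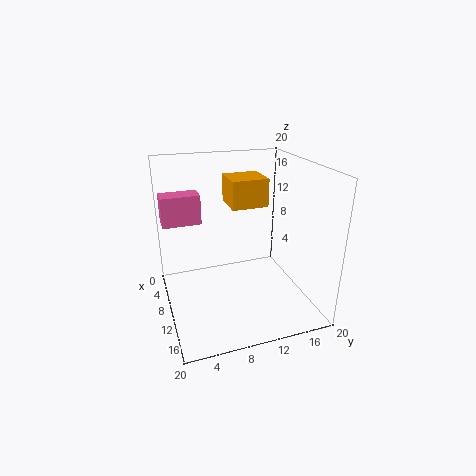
a_1 = 12.25; b_1 = 7.25; c_1 = 16.5; p_1 = 4; q_1 = 4.25; a_2 = 3.5; b_2 = 0.25; c_2 = 11.25; q_2 = 5.5; t_2 = 4.25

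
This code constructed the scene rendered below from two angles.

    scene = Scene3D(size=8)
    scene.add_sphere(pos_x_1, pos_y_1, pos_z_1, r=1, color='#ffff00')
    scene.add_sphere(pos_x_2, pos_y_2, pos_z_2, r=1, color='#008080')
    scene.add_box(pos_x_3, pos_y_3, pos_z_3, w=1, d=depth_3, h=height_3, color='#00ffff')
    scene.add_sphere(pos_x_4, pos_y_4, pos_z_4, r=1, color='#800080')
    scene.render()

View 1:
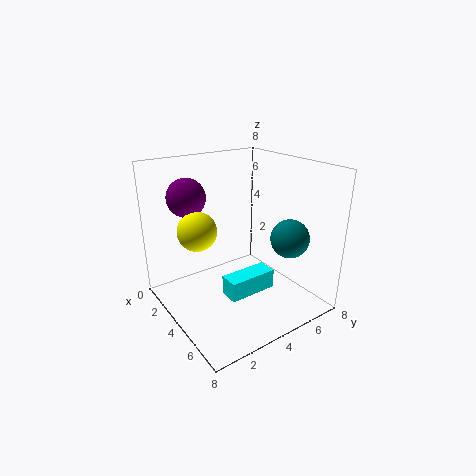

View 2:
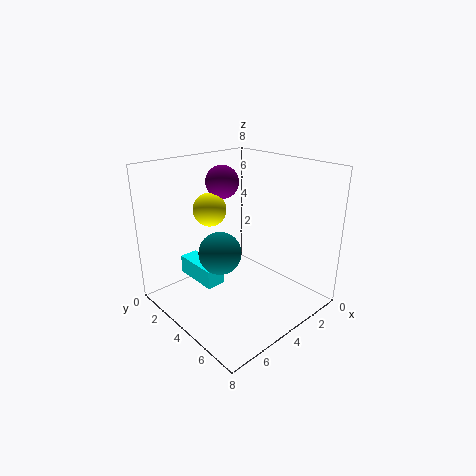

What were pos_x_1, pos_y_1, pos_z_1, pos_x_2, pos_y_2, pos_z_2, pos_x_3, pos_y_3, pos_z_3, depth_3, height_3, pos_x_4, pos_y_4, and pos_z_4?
pos_x_1 = 4; pos_y_1 = 1.5; pos_z_1 = 5; pos_x_2 = 6.5; pos_y_2 = 5.5; pos_z_2 = 4.5; pos_x_3 = 5.5; pos_y_3 = 2; pos_z_3 = 2; depth_3 = 2.5; height_3 = 1; pos_x_4 = 3; pos_y_4 = 1.5; pos_z_4 = 6.5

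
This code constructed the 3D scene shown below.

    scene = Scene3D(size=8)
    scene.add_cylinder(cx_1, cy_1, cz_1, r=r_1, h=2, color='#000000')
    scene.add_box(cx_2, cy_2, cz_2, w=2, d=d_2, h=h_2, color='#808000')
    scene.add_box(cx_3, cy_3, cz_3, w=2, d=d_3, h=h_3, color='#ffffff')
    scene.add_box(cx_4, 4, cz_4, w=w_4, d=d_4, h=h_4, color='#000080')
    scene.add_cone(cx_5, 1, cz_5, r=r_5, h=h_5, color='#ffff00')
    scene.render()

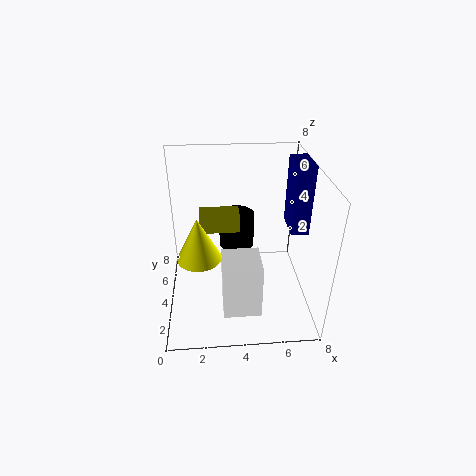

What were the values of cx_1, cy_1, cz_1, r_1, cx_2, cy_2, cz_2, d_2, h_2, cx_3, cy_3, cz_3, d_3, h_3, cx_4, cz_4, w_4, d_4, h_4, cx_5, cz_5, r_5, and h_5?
cx_1 = 4
cy_1 = 5
cz_1 = 3
r_1 = 1
cx_2 = 2
cy_2 = 3
cz_2 = 5
d_2 = 1
h_2 = 1
cx_3 = 3
cy_3 = 1
cz_3 = 1
d_3 = 2
h_3 = 3
cx_4 = 7
cz_4 = 4
w_4 = 1
d_4 = 2
h_4 = 4
cx_5 = 2
cz_5 = 5
r_5 = 1
h_5 = 2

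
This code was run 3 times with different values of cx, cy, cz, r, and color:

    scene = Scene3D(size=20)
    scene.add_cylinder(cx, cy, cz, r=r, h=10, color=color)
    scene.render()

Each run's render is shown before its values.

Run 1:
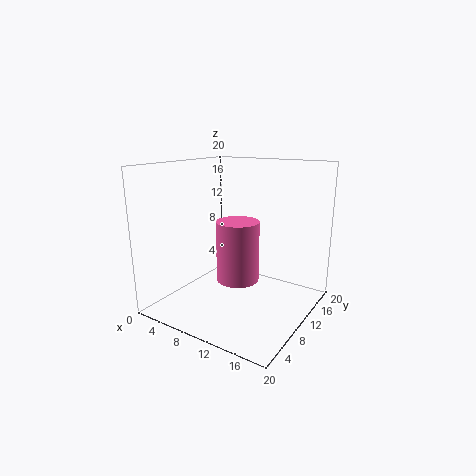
cx = 6.25, cy = 15.75, cz = 0.5, r = 3.5, color = 'hotpink'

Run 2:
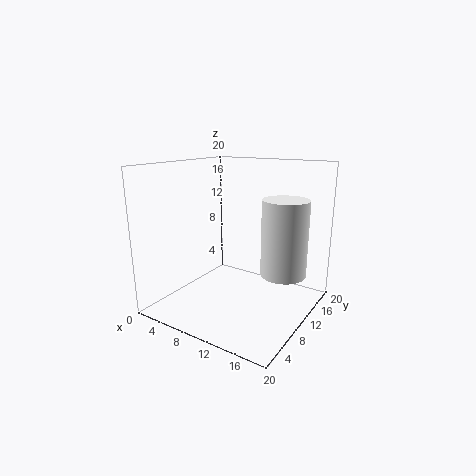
cx = 16.75, cy = 10.5, cz = 6, r = 3, color = 'white'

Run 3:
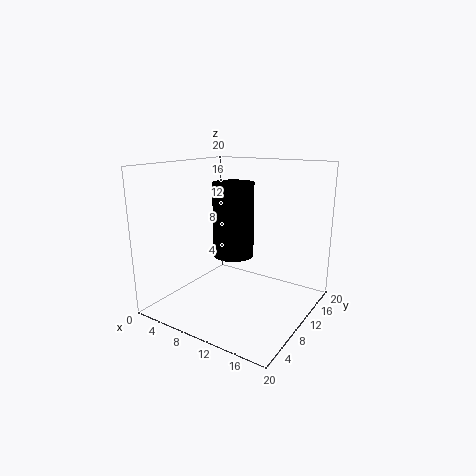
cx = 9.75, cy = 9.25, cz = 7.75, r = 2.75, color = 'black'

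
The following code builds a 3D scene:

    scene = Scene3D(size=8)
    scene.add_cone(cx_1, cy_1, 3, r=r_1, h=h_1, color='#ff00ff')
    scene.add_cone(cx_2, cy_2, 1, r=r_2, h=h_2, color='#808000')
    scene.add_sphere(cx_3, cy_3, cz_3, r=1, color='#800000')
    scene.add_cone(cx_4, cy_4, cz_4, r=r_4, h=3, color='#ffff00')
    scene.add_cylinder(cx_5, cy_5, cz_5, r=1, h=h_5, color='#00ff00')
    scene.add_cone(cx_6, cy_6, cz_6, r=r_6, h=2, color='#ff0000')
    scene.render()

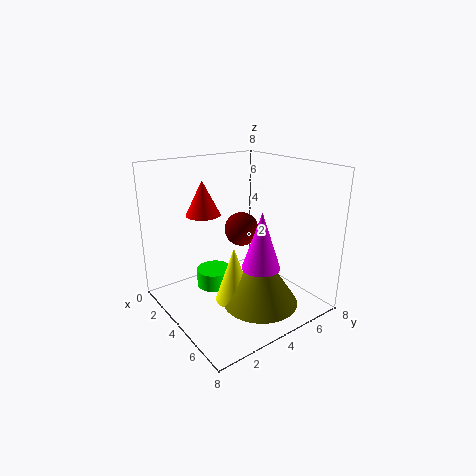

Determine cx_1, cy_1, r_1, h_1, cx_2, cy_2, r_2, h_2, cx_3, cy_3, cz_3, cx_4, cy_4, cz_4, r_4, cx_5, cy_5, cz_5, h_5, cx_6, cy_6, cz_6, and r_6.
cx_1 = 6; cy_1 = 4; r_1 = 1; h_1 = 3; cx_2 = 6; cy_2 = 4; r_2 = 2; h_2 = 3; cx_3 = 3; cy_3 = 5; cz_3 = 4; cx_4 = 5; cy_4 = 3; cz_4 = 1; r_4 = 1; cx_5 = 3; cy_5 = 3; cz_5 = 1; h_5 = 1; cx_6 = 2; cy_6 = 3; cz_6 = 5; r_6 = 1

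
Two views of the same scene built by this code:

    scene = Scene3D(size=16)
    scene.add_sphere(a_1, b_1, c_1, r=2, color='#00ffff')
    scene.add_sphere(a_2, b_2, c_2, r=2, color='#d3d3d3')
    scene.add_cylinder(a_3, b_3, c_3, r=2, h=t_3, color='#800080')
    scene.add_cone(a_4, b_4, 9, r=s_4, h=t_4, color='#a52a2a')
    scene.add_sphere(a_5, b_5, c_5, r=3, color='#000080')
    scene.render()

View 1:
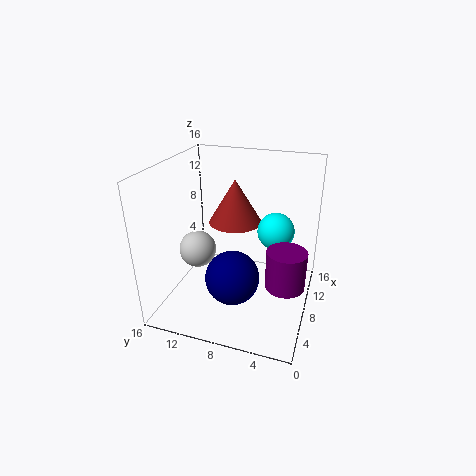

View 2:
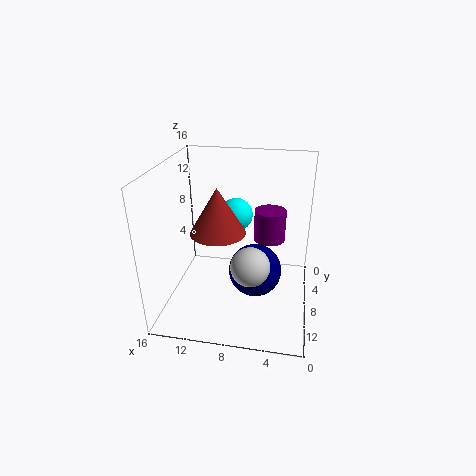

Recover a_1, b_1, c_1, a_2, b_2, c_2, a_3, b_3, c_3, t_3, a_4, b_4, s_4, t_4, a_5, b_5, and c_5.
a_1 = 9; b_1 = 4; c_1 = 9; a_2 = 6; b_2 = 12; c_2 = 7; a_3 = 5; b_3 = 2; c_3 = 5; t_3 = 4; a_4 = 10; b_4 = 9; s_4 = 3; t_4 = 5; a_5 = 6; b_5 = 8; c_5 = 4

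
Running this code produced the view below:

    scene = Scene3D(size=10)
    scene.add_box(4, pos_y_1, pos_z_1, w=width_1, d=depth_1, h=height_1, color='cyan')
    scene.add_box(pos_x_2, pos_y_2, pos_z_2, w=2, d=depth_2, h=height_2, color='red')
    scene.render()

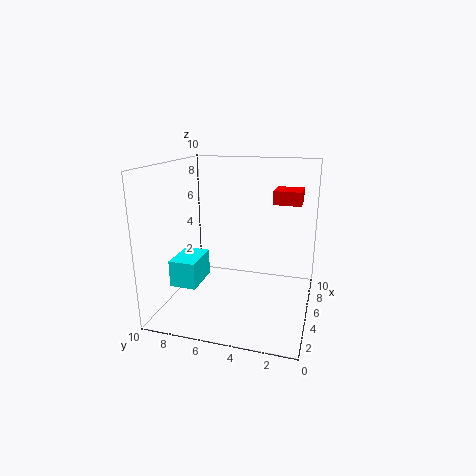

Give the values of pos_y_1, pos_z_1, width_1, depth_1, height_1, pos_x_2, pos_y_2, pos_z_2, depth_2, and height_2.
pos_y_1 = 8; pos_z_1 = 1; width_1 = 3; depth_1 = 2; height_1 = 2; pos_x_2 = 7; pos_y_2 = 1; pos_z_2 = 7; depth_2 = 2; height_2 = 1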